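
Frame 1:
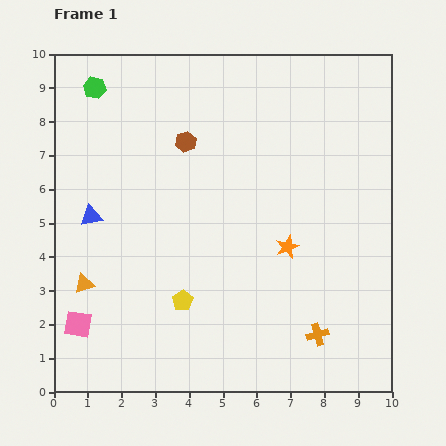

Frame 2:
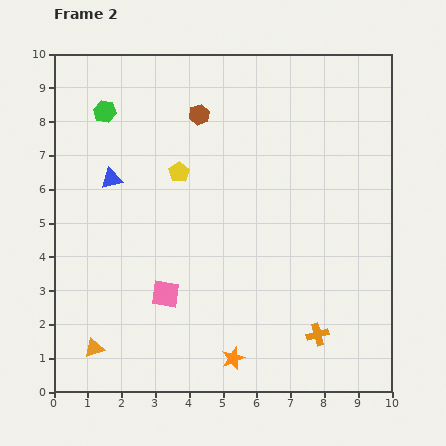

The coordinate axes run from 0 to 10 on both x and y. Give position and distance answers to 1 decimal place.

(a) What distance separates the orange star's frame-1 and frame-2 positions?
3.7

The orange star moved from (6.9, 4.3) to (5.3, 1.0), a distance of √(1.6² + 3.3²) ≈ 3.7.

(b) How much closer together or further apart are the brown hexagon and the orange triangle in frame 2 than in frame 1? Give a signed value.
+2.4

Distance in frame 1: 5.2. Distance in frame 2: 7.6.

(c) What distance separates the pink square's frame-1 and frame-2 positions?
2.8

The pink square moved from (0.7, 2.0) to (3.3, 2.9), a distance of √(2.6² + 0.9²) ≈ 2.8.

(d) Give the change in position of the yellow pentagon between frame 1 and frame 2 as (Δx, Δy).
(-0.1, 3.8)

The yellow pentagon was at (3.8, 2.7) in frame 1 and (3.7, 6.5) in frame 2.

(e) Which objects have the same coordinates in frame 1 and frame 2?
the orange cross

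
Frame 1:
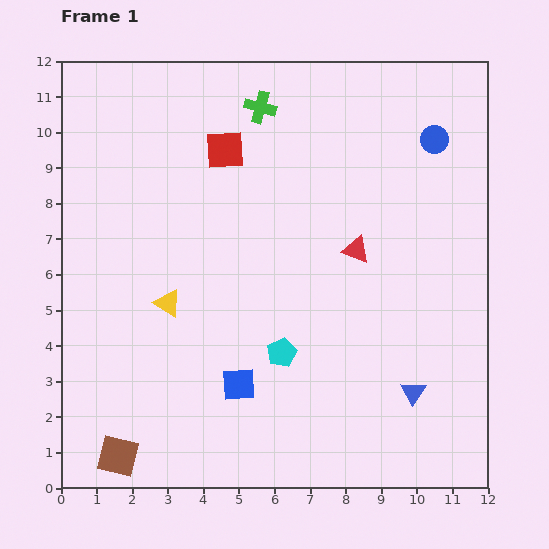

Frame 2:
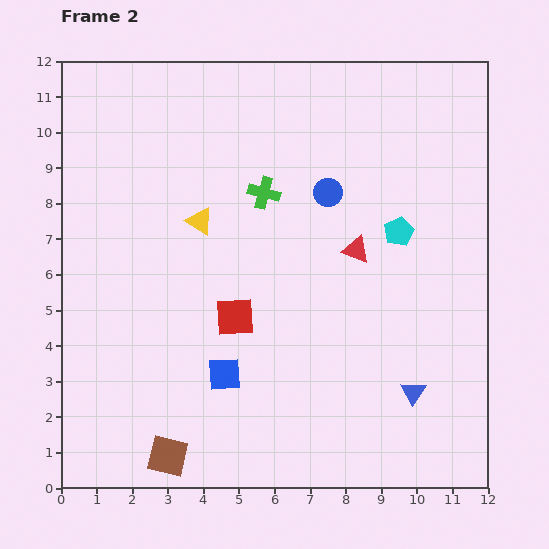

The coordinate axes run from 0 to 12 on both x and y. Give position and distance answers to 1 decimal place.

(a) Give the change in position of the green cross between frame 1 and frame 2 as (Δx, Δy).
(0.1, -2.4)

The green cross was at (5.6, 10.7) in frame 1 and (5.7, 8.3) in frame 2.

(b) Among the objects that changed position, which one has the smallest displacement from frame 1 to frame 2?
the blue square

(moved 0.5)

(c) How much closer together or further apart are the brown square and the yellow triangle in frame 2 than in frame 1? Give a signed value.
+2.2

Distance in frame 1: 4.5. Distance in frame 2: 6.7.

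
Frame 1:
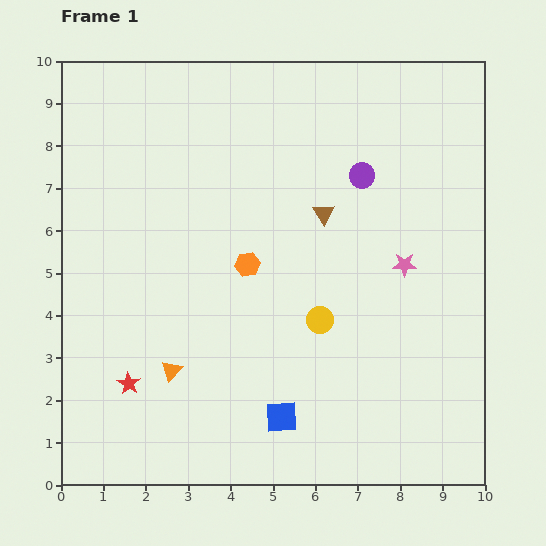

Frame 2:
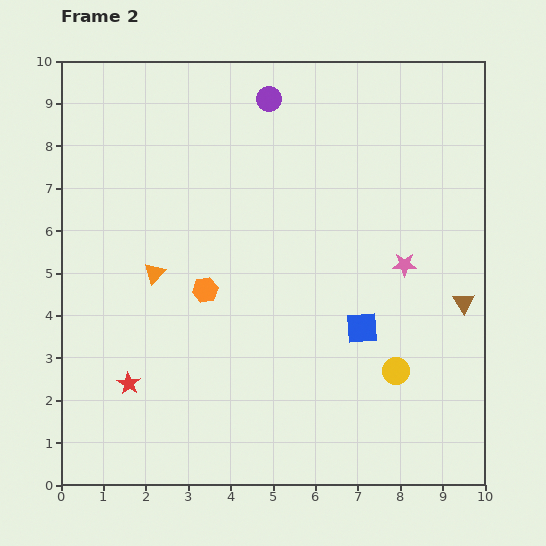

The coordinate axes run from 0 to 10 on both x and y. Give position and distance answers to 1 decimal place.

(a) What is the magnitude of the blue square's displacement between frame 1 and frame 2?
2.8

The blue square moved from (5.2, 1.6) to (7.1, 3.7), a distance of √(1.9² + 2.1²) ≈ 2.8.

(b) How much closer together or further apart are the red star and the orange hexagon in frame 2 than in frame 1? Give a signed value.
-1.2

Distance in frame 1: 4.0. Distance in frame 2: 2.8.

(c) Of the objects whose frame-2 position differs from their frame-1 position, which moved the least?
the orange hexagon

(moved 1.2)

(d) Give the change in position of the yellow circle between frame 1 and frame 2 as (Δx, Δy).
(1.8, -1.2)

The yellow circle was at (6.1, 3.9) in frame 1 and (7.9, 2.7) in frame 2.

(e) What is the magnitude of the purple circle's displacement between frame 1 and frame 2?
2.8

The purple circle moved from (7.1, 7.3) to (4.9, 9.1), a distance of √(2.2² + 1.8²) ≈ 2.8.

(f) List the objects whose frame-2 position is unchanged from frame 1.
the red star, the pink star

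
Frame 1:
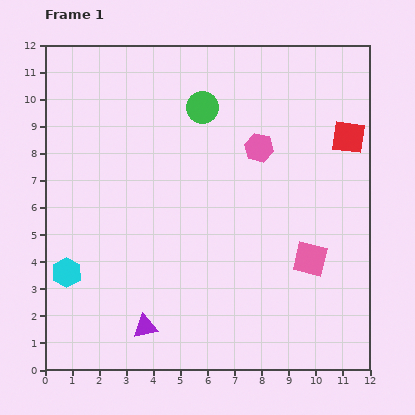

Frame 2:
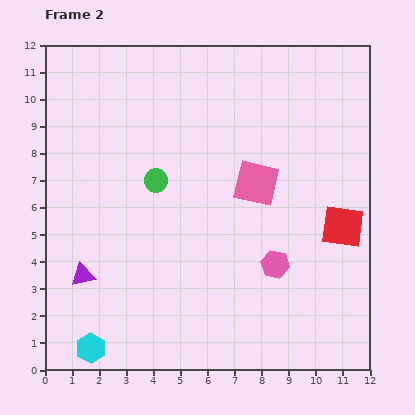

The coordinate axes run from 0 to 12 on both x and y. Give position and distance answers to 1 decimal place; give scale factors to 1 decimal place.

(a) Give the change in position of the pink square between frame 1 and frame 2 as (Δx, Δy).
(-2.0, 2.8)

The pink square was at (9.8, 4.1) in frame 1 and (7.8, 6.9) in frame 2.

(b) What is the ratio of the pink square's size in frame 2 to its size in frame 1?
1.3×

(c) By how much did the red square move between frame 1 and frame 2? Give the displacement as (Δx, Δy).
(-0.2, -3.3)

The red square was at (11.2, 8.6) in frame 1 and (11.0, 5.3) in frame 2.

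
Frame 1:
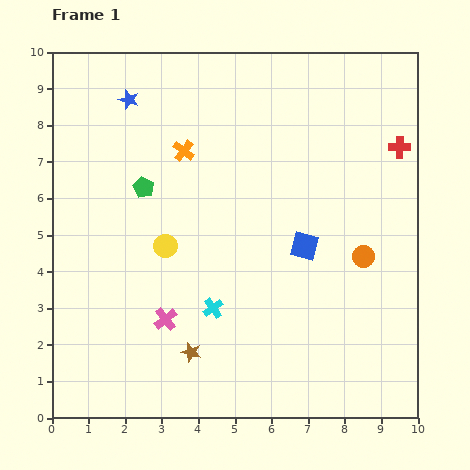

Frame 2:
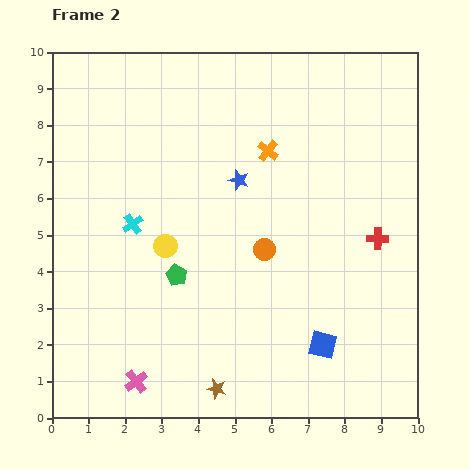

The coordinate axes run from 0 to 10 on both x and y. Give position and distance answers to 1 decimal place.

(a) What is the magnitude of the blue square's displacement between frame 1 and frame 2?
2.7

The blue square moved from (6.9, 4.7) to (7.4, 2.0), a distance of √(0.5² + 2.7²) ≈ 2.7.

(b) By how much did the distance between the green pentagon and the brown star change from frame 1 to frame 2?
-1.4

Distance in frame 1: 4.7. Distance in frame 2: 3.3.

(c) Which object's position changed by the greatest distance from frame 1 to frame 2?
the blue star

(moved 3.7; next 3.2)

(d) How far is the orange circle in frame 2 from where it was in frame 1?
2.7

The orange circle moved from (8.5, 4.4) to (5.8, 4.6), a distance of √(2.7² + 0.2²) ≈ 2.7.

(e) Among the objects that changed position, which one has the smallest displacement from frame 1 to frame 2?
the brown star

(moved 1.2)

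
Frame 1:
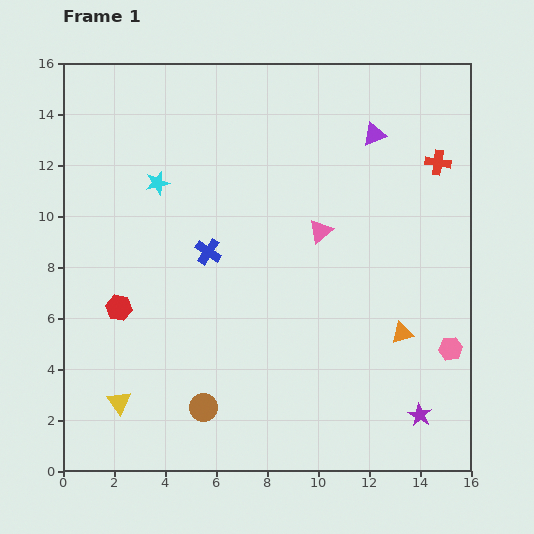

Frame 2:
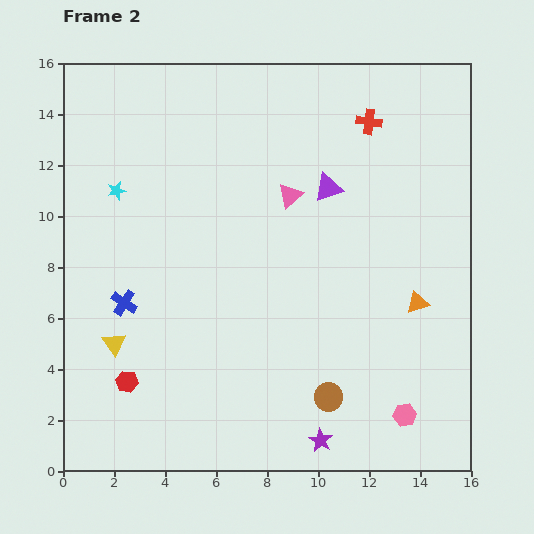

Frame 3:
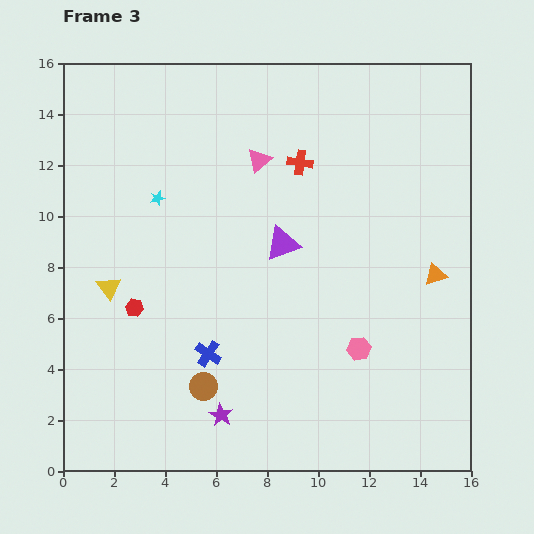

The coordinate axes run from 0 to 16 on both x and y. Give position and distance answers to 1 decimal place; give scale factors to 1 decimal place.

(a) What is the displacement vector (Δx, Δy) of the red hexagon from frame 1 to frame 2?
(0.3, -2.9)

The red hexagon was at (2.2, 6.4) in frame 1 and (2.5, 3.5) in frame 2.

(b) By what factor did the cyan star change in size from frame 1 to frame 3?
0.6×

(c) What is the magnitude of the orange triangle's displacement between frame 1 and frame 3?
2.6

The orange triangle moved from (13.3, 5.4) to (14.6, 7.7), a distance of √(1.3² + 2.3²) ≈ 2.6.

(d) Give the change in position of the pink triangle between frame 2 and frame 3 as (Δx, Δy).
(-1.2, 1.4)

The pink triangle was at (8.9, 10.8) in frame 2 and (7.7, 12.2) in frame 3.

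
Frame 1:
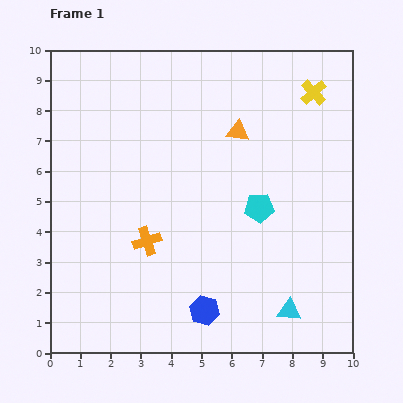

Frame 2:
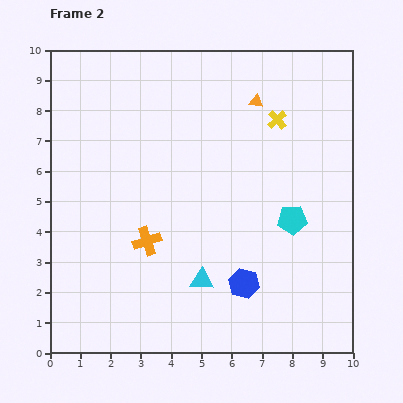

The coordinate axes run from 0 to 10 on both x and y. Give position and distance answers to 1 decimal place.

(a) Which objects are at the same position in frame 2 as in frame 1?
the orange cross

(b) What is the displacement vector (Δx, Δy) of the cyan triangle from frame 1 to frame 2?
(-2.9, 1.0)

The cyan triangle was at (7.9, 1.4) in frame 1 and (5.0, 2.4) in frame 2.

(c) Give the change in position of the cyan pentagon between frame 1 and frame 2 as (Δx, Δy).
(1.1, -0.4)

The cyan pentagon was at (6.9, 4.8) in frame 1 and (8.0, 4.4) in frame 2.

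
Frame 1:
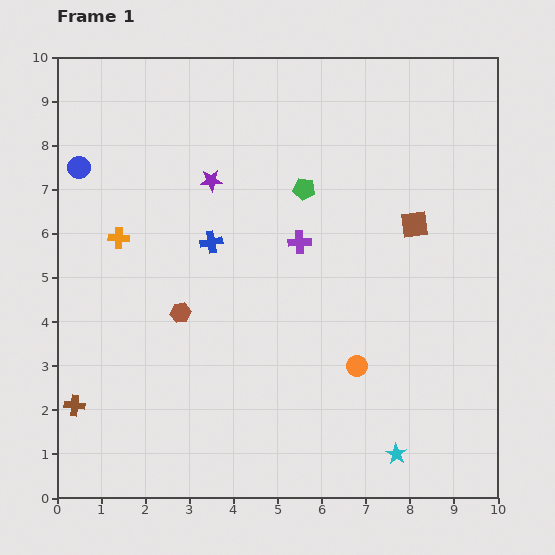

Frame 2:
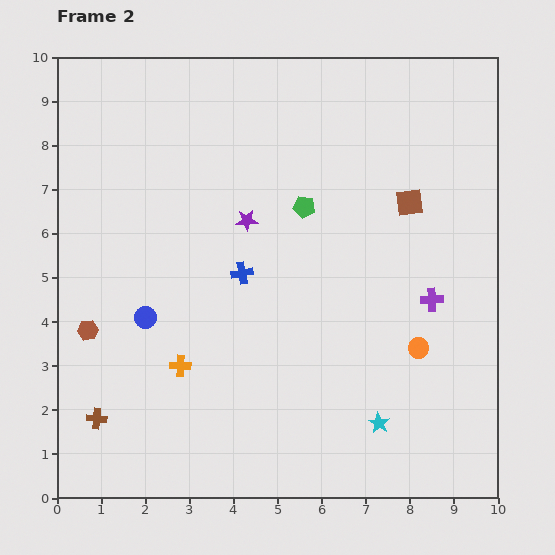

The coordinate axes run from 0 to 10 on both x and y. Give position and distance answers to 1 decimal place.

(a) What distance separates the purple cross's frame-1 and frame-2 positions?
3.3

The purple cross moved from (5.5, 5.8) to (8.5, 4.5), a distance of √(3.0² + 1.3²) ≈ 3.3.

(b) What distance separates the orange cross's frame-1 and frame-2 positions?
3.2

The orange cross moved from (1.4, 5.9) to (2.8, 3.0), a distance of √(1.4² + 2.9²) ≈ 3.2.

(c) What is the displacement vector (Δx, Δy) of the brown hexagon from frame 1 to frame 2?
(-2.1, -0.4)

The brown hexagon was at (2.8, 4.2) in frame 1 and (0.7, 3.8) in frame 2.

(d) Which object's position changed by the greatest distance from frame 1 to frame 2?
the blue circle

(moved 3.7; next 3.3)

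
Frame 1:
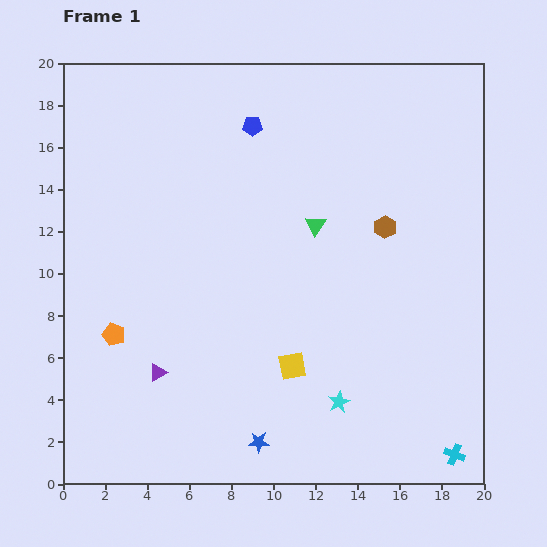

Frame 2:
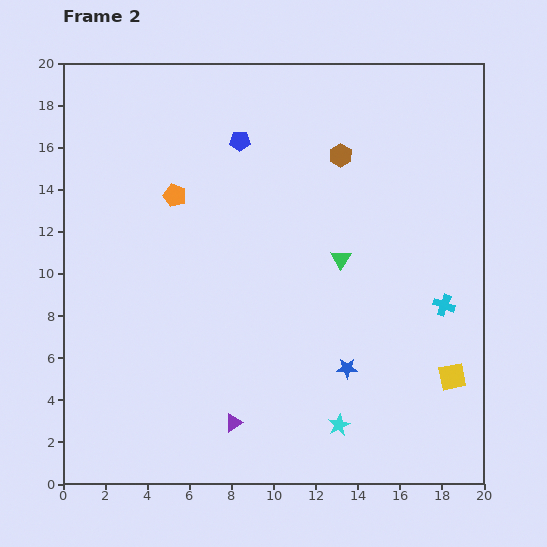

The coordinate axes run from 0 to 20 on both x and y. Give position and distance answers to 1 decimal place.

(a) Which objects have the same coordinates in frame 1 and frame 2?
none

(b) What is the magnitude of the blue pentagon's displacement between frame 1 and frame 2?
0.9

The blue pentagon moved from (9.0, 17.0) to (8.4, 16.3), a distance of √(0.6² + 0.7²) ≈ 0.9.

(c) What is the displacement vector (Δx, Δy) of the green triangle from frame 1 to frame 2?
(1.2, -1.6)

The green triangle was at (12.0, 12.3) in frame 1 and (13.2, 10.7) in frame 2.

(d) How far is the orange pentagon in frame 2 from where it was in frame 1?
7.2

The orange pentagon moved from (2.4, 7.1) to (5.3, 13.7), a distance of √(2.9² + 6.6²) ≈ 7.2.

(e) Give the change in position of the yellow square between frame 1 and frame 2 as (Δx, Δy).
(7.6, -0.5)

The yellow square was at (10.9, 5.6) in frame 1 and (18.5, 5.1) in frame 2.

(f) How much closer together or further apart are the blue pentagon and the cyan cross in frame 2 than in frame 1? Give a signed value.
-5.9

Distance in frame 1: 18.3. Distance in frame 2: 12.4.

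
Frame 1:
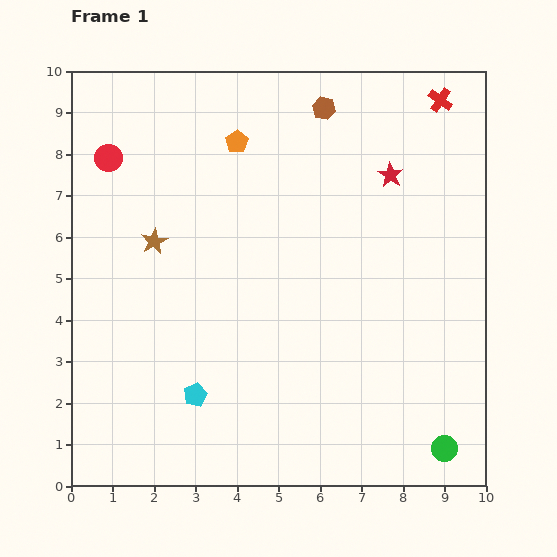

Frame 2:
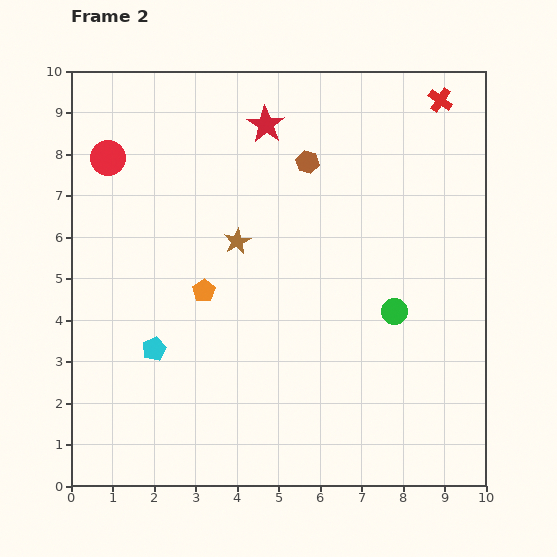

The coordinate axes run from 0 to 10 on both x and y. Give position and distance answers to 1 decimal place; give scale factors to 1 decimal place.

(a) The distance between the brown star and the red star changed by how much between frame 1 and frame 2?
-3.0

Distance in frame 1: 5.9. Distance in frame 2: 2.9.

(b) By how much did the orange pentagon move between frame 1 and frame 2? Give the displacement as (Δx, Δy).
(-0.8, -3.6)

The orange pentagon was at (4.0, 8.3) in frame 1 and (3.2, 4.7) in frame 2.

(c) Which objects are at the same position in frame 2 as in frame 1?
the red cross, the red circle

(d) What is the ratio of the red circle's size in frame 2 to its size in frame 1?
1.3×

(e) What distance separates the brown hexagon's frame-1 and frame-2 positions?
1.4

The brown hexagon moved from (6.1, 9.1) to (5.7, 7.8), a distance of √(0.4² + 1.3²) ≈ 1.4.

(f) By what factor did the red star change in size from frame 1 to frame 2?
1.5×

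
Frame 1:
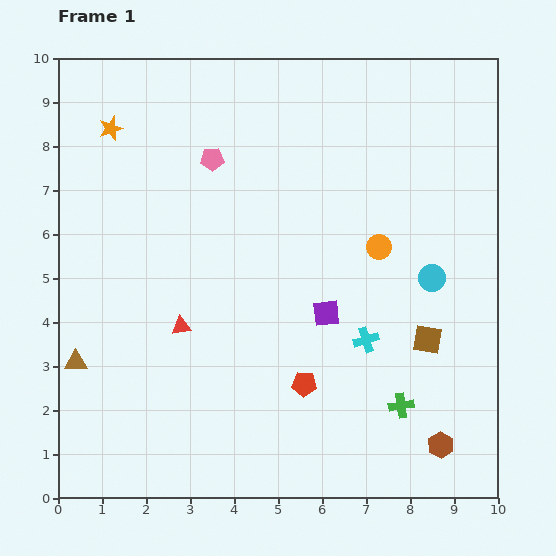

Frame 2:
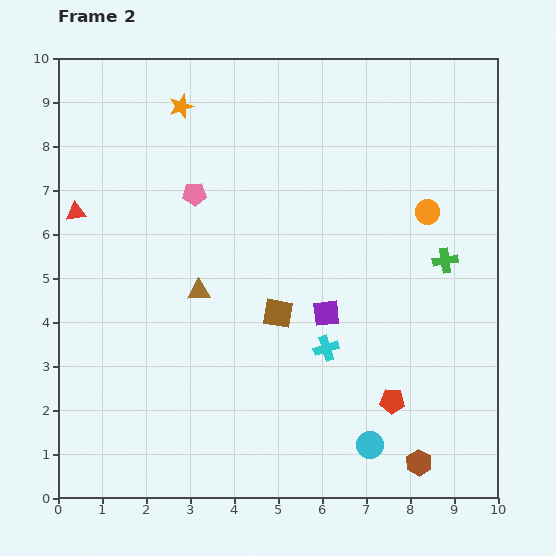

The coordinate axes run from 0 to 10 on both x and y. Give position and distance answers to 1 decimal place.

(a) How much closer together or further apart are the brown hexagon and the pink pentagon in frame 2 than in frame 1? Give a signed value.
-0.3

Distance in frame 1: 8.3. Distance in frame 2: 8.0.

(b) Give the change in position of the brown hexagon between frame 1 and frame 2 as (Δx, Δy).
(-0.5, -0.4)

The brown hexagon was at (8.7, 1.2) in frame 1 and (8.2, 0.8) in frame 2.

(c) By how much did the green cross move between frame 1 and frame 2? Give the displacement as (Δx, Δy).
(1.0, 3.3)

The green cross was at (7.8, 2.1) in frame 1 and (8.8, 5.4) in frame 2.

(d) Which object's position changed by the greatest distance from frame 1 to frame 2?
the cyan circle

(moved 4.0; next 3.5)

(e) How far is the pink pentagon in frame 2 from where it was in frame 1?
0.9

The pink pentagon moved from (3.5, 7.7) to (3.1, 6.9), a distance of √(0.4² + 0.8²) ≈ 0.9.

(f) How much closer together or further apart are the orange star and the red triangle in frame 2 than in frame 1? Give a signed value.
-1.4

Distance in frame 1: 4.8. Distance in frame 2: 3.4.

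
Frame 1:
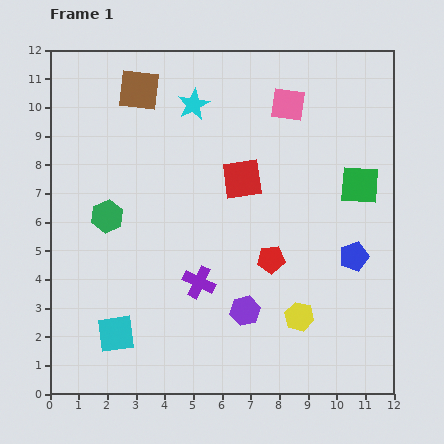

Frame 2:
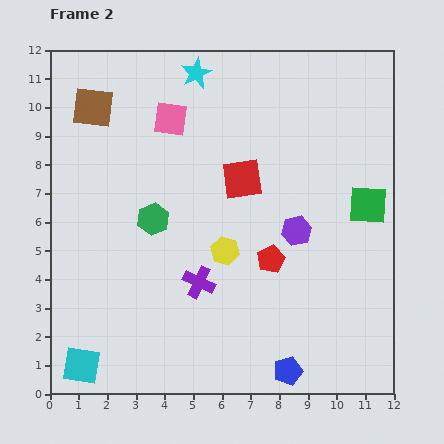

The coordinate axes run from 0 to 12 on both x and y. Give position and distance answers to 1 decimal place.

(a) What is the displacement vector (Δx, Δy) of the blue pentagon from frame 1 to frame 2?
(-2.3, -4.0)

The blue pentagon was at (10.6, 4.8) in frame 1 and (8.3, 0.8) in frame 2.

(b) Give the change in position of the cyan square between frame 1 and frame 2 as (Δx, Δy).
(-1.2, -1.1)

The cyan square was at (2.3, 2.1) in frame 1 and (1.1, 1.0) in frame 2.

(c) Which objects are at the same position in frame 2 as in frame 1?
the red square, the purple cross, the red pentagon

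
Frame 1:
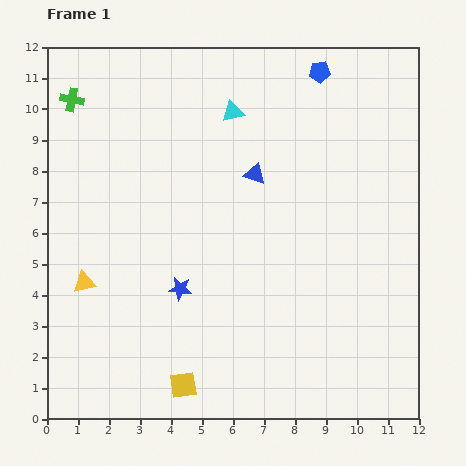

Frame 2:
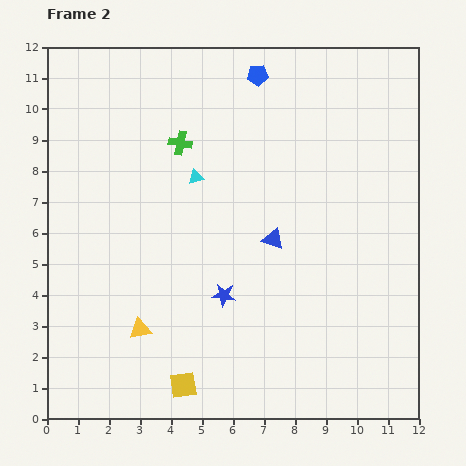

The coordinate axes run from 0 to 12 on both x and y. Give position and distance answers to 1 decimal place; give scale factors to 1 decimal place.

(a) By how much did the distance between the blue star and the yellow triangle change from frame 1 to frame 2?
-0.2

Distance in frame 1: 3.1. Distance in frame 2: 2.9.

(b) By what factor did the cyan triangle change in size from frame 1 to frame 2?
0.7×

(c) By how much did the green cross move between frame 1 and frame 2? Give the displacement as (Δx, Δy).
(3.5, -1.4)

The green cross was at (0.8, 10.3) in frame 1 and (4.3, 8.9) in frame 2.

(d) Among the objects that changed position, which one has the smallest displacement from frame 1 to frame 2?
the blue star

(moved 1.4)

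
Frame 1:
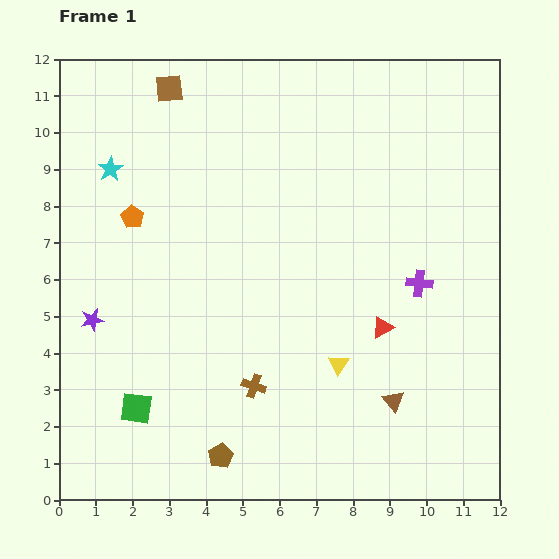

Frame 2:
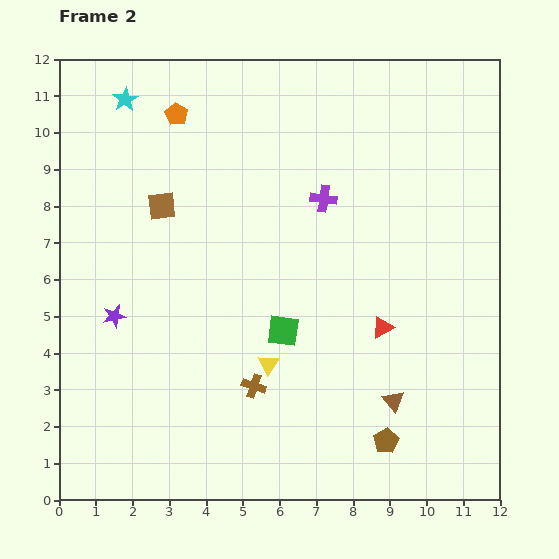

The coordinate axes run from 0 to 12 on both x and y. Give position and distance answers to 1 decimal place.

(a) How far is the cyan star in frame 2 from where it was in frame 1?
1.9

The cyan star moved from (1.4, 9.0) to (1.8, 10.9), a distance of √(0.4² + 1.9²) ≈ 1.9.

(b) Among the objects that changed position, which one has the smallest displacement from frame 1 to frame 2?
the purple star

(moved 0.6)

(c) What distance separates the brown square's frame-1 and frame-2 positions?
3.2

The brown square moved from (3.0, 11.2) to (2.8, 8.0), a distance of √(0.2² + 3.2²) ≈ 3.2.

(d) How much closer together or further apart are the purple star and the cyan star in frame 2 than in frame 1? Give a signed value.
+1.8

Distance in frame 1: 4.1. Distance in frame 2: 5.9.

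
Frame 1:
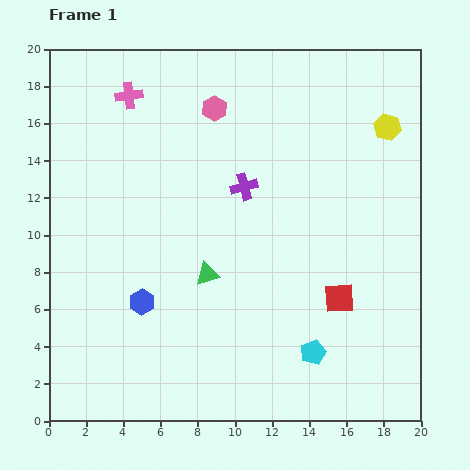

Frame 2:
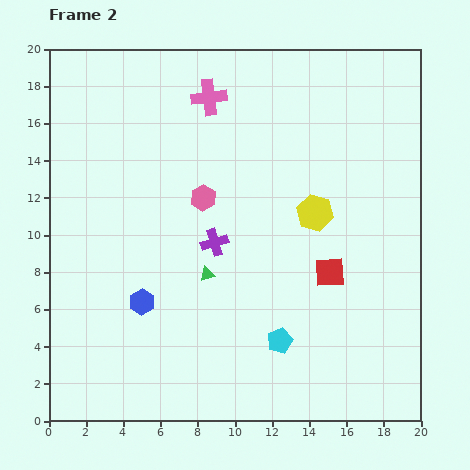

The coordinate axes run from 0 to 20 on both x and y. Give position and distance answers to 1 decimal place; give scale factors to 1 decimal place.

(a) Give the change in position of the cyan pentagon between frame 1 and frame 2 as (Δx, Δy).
(-1.8, 0.6)

The cyan pentagon was at (14.2, 3.7) in frame 1 and (12.4, 4.3) in frame 2.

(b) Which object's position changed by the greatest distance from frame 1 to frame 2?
the yellow hexagon

(moved 6.0; next 4.8)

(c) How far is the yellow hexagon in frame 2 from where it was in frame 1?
6.0

The yellow hexagon moved from (18.2, 15.8) to (14.3, 11.2), a distance of √(3.9² + 4.6²) ≈ 6.0.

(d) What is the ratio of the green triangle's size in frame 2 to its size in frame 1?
0.6×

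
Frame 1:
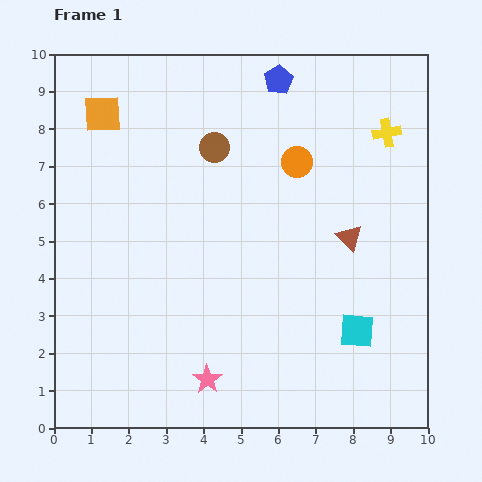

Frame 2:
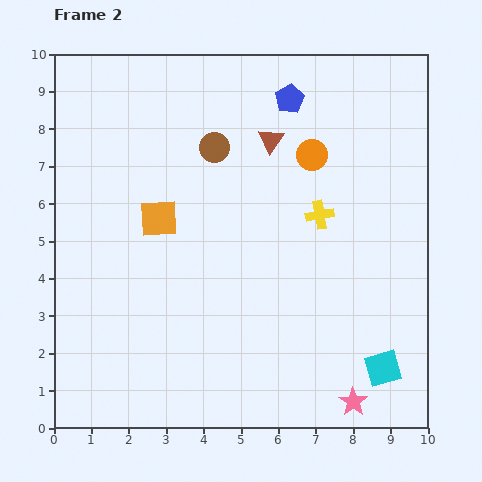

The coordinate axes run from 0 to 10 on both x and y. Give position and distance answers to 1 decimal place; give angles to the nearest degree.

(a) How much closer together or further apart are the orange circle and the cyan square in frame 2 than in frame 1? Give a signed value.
+1.2

Distance in frame 1: 4.8. Distance in frame 2: 6.0.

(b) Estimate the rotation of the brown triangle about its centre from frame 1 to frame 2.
18° clockwise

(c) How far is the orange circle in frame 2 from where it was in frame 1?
0.4

The orange circle moved from (6.5, 7.1) to (6.9, 7.3), a distance of √(0.4² + 0.2²) ≈ 0.4.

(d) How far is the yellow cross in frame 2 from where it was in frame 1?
2.8

The yellow cross moved from (8.9, 7.9) to (7.1, 5.7), a distance of √(1.8² + 2.2²) ≈ 2.8.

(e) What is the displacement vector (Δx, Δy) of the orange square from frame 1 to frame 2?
(1.5, -2.8)

The orange square was at (1.3, 8.4) in frame 1 and (2.8, 5.6) in frame 2.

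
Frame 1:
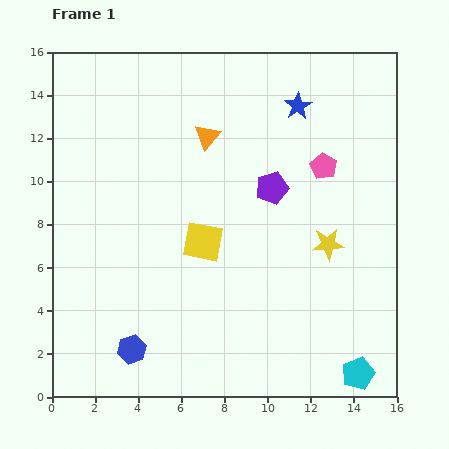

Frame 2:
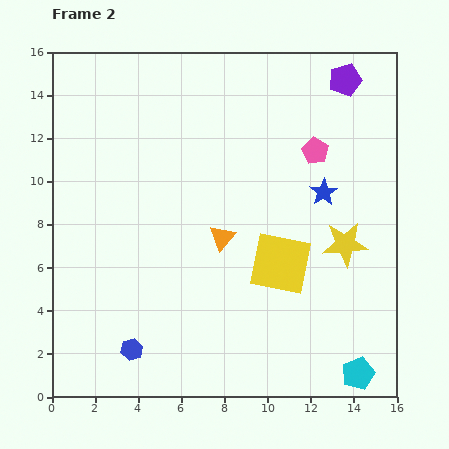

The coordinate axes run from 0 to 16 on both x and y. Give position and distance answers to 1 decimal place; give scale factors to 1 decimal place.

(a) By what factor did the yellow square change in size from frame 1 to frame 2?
1.5×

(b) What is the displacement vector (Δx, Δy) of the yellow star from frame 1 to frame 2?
(0.8, 0.0)

The yellow star was at (12.8, 7.1) in frame 1 and (13.6, 7.1) in frame 2.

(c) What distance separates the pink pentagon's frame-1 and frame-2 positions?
0.8

The pink pentagon moved from (12.6, 10.7) to (12.2, 11.4), a distance of √(0.4² + 0.7²) ≈ 0.8.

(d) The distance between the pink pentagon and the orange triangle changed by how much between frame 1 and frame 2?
+0.3

Distance in frame 1: 5.6. Distance in frame 2: 5.9.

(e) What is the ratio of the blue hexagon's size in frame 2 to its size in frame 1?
0.8×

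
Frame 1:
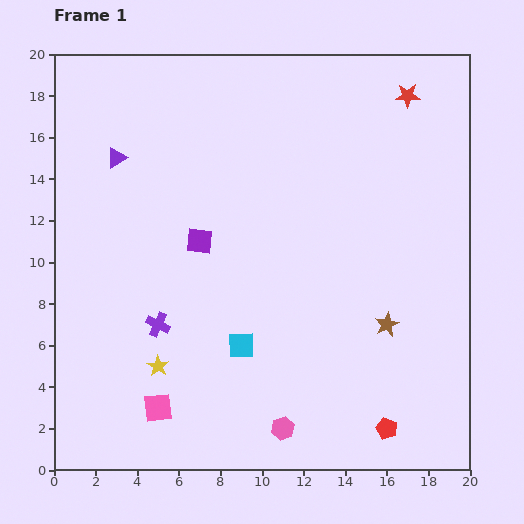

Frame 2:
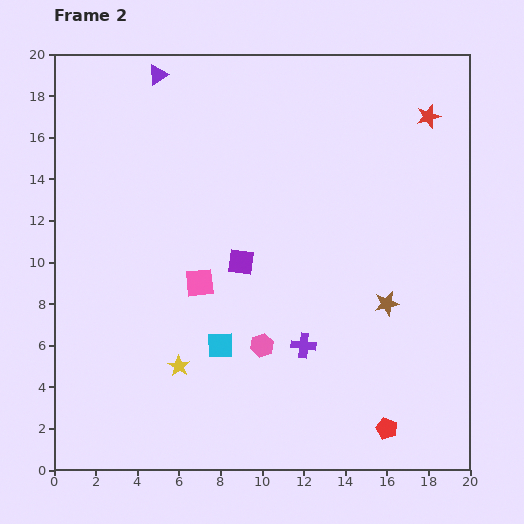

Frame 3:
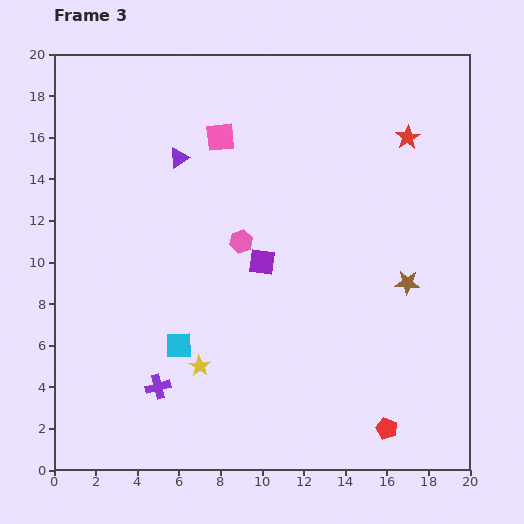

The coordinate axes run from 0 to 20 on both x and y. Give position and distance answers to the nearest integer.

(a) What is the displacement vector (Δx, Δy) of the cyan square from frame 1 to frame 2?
(-1, 0)

The cyan square was at (9, 6) in frame 1 and (8, 6) in frame 2.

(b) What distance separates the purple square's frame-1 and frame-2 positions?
2

The purple square moved from (7, 11) to (9, 10), a distance of √(2² + 1²) ≈ 2.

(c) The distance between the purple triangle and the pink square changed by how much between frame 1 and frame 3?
-10

Distance in frame 1: 12. Distance in frame 3: 2.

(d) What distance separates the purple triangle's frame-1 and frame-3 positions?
3

The purple triangle moved from (3, 15) to (6, 15), a distance of √(3² + 0²) ≈ 3.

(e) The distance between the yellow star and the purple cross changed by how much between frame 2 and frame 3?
-4

Distance in frame 2: 6. Distance in frame 3: 2.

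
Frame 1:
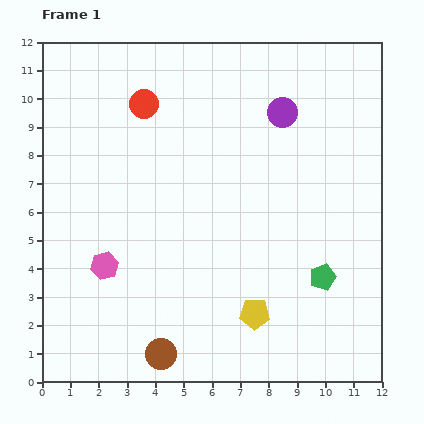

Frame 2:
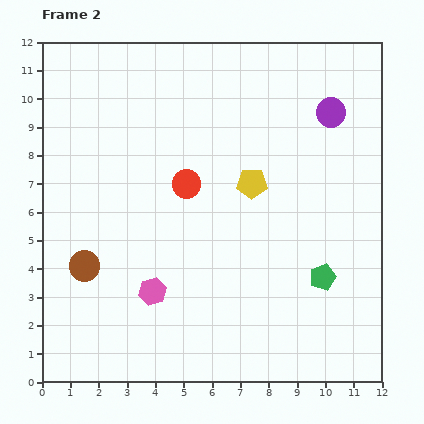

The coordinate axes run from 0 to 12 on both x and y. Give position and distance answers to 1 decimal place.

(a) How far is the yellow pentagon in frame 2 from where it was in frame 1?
4.6

The yellow pentagon moved from (7.5, 2.4) to (7.4, 7.0), a distance of √(0.1² + 4.6²) ≈ 4.6.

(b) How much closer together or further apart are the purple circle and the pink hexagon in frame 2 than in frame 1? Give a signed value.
+0.6

Distance in frame 1: 8.3. Distance in frame 2: 8.9.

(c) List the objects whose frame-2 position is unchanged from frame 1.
the green pentagon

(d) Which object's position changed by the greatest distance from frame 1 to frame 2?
the yellow pentagon

(moved 4.6; next 4.1)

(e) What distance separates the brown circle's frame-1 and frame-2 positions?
4.1

The brown circle moved from (4.2, 1.0) to (1.5, 4.1), a distance of √(2.7² + 3.1²) ≈ 4.1.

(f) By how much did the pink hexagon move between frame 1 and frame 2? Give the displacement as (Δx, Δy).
(1.7, -0.9)

The pink hexagon was at (2.2, 4.1) in frame 1 and (3.9, 3.2) in frame 2.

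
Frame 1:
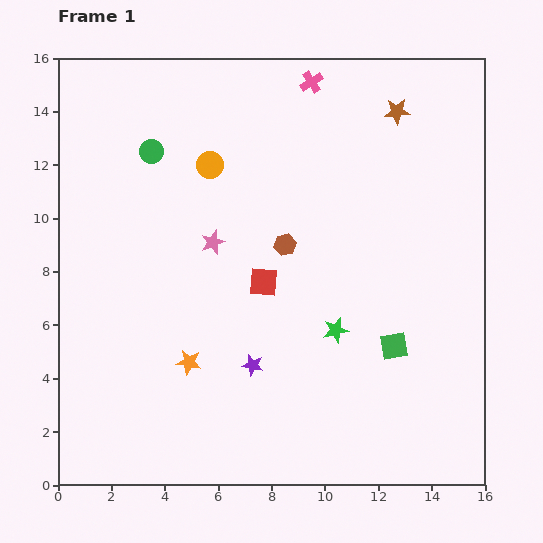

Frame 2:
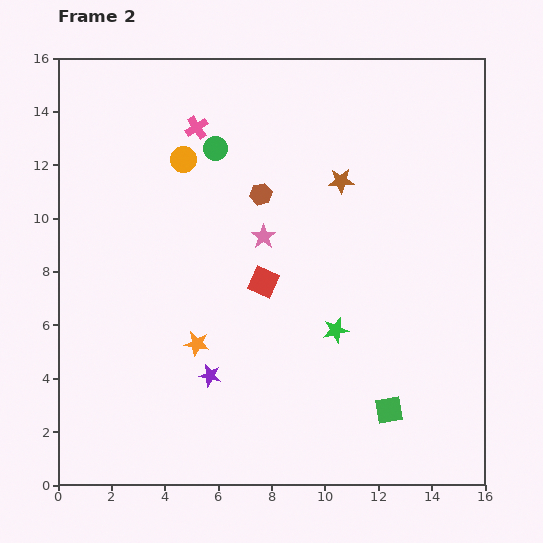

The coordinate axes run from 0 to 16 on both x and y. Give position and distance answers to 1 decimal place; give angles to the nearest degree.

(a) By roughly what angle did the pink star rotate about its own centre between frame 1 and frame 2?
16° counter-clockwise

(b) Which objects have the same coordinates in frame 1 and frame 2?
the green star, the red square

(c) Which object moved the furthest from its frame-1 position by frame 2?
the pink cross

(moved 4.6; next 3.3)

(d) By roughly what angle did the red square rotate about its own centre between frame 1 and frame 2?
19° clockwise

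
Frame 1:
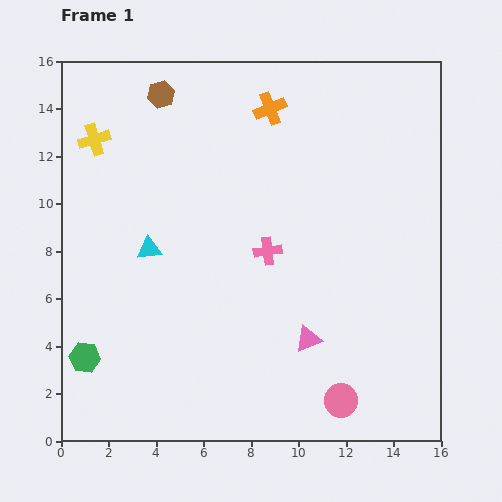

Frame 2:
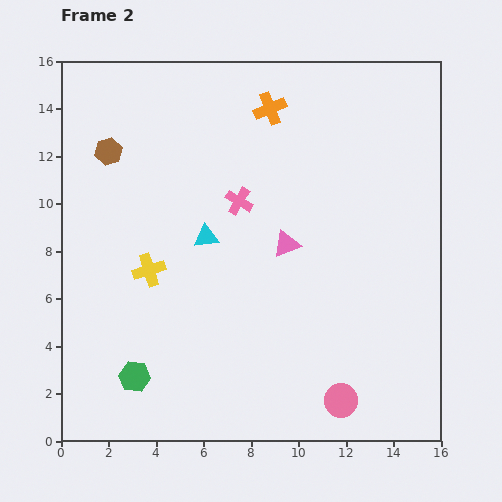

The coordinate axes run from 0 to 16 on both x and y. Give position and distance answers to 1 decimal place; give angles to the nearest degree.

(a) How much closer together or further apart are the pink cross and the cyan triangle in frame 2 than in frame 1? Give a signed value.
-2.9

Distance in frame 1: 5.0. Distance in frame 2: 2.1.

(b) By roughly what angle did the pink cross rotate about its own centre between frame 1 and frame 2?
38° clockwise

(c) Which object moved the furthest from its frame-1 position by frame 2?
the yellow cross

(moved 6.0; next 4.1)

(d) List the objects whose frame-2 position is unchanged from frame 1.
the orange cross, the pink circle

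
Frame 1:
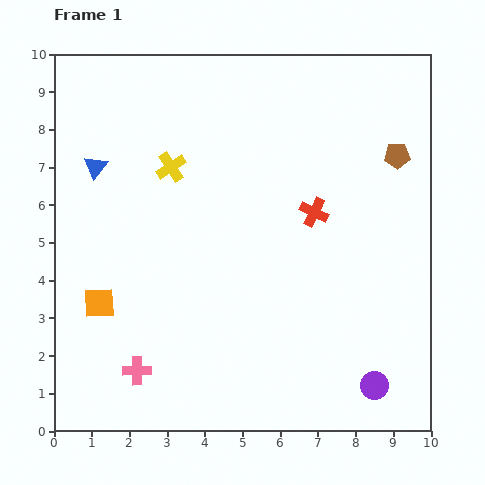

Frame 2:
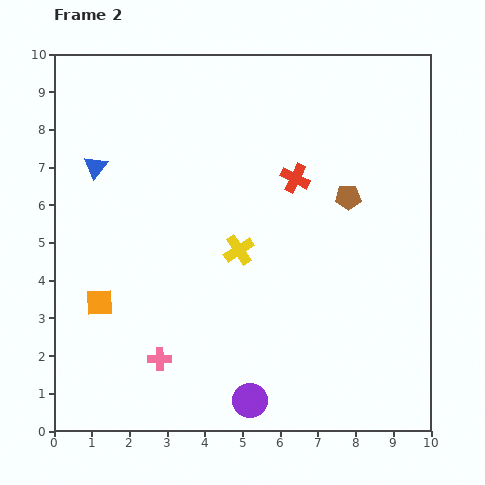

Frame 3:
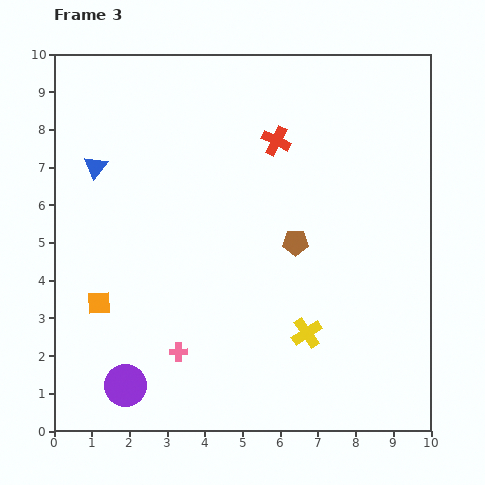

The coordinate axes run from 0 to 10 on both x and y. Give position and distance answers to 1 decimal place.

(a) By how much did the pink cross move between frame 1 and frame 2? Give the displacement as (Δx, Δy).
(0.6, 0.3)

The pink cross was at (2.2, 1.6) in frame 1 and (2.8, 1.9) in frame 2.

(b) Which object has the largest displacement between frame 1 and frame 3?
the purple circle

(moved 6.6; next 5.7)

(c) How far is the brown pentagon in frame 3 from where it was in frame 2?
1.8

The brown pentagon moved from (7.8, 6.2) to (6.4, 5.0), a distance of √(1.4² + 1.2²) ≈ 1.8.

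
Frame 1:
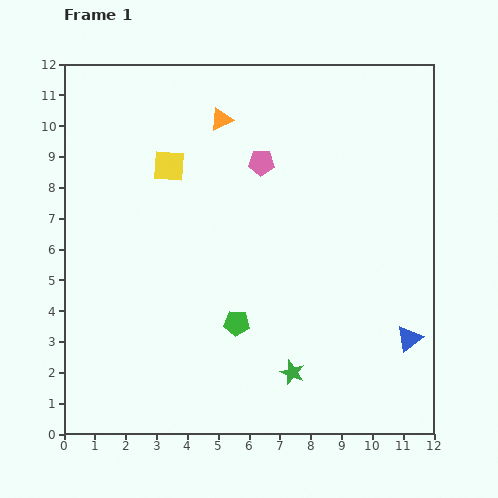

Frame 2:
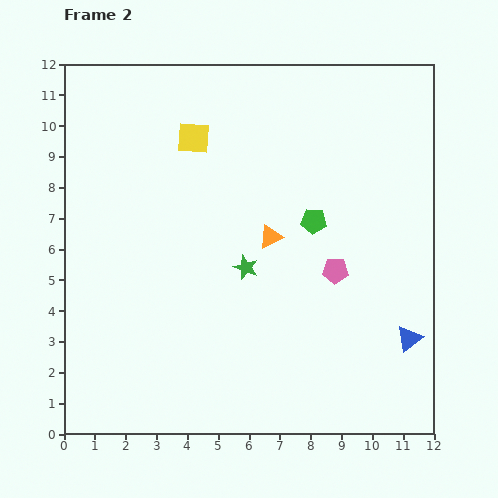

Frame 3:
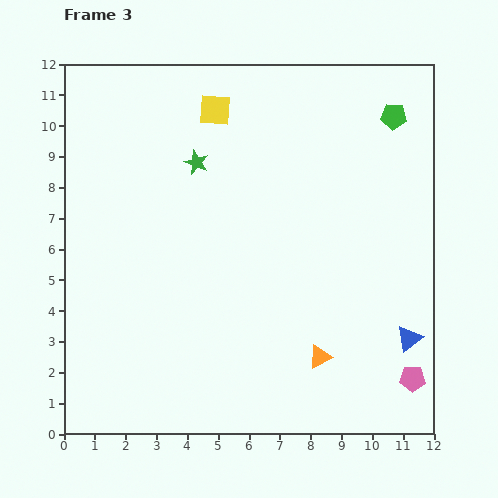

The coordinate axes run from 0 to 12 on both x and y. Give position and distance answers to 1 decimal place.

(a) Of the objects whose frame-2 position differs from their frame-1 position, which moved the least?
the yellow square

(moved 1.2)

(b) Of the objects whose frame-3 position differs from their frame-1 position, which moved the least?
the yellow square

(moved 2.3)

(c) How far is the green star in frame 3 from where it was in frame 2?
3.8

The green star moved from (5.9, 5.4) to (4.3, 8.8), a distance of √(1.6² + 3.4²) ≈ 3.8.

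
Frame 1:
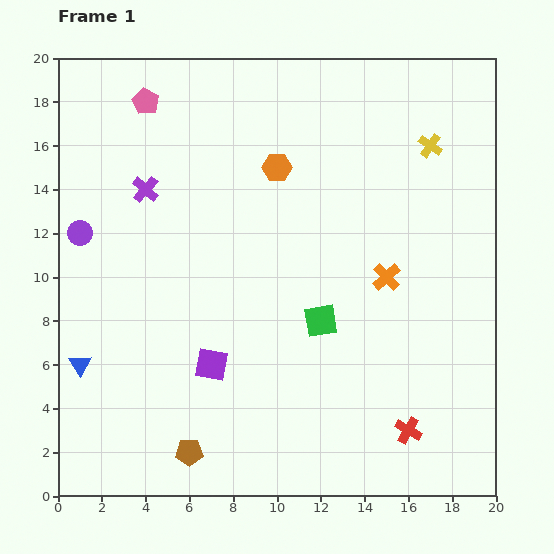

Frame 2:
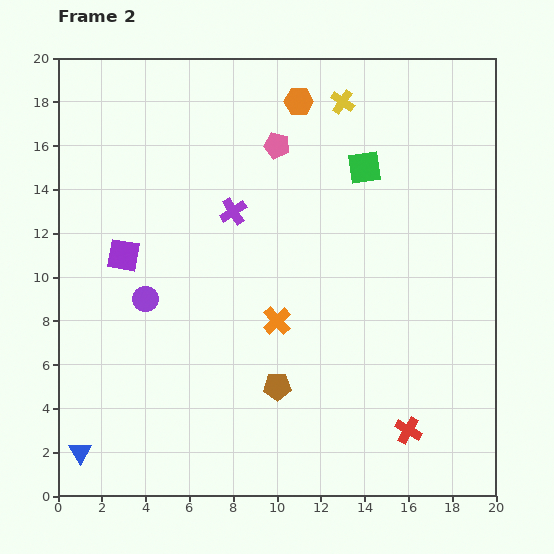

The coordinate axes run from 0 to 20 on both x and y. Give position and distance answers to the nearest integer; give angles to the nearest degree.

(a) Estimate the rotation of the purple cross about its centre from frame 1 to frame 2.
16° clockwise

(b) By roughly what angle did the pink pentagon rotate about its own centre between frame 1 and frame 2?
16° counter-clockwise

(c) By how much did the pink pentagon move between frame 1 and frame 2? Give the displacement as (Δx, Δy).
(6, -2)

The pink pentagon was at (4, 18) in frame 1 and (10, 16) in frame 2.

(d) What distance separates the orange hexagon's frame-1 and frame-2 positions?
3

The orange hexagon moved from (10, 15) to (11, 18), a distance of √(1² + 3²) ≈ 3.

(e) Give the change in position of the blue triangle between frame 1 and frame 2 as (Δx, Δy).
(0, -4)

The blue triangle was at (1, 6) in frame 1 and (1, 2) in frame 2.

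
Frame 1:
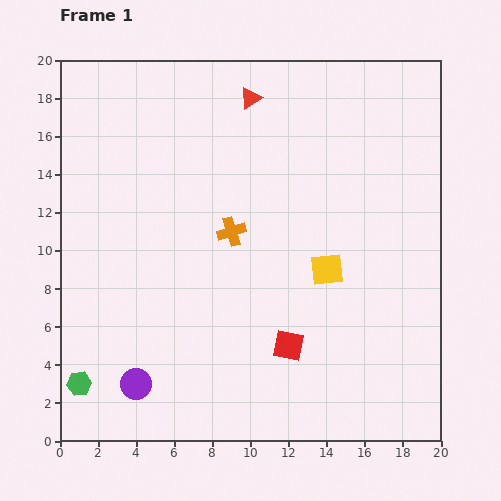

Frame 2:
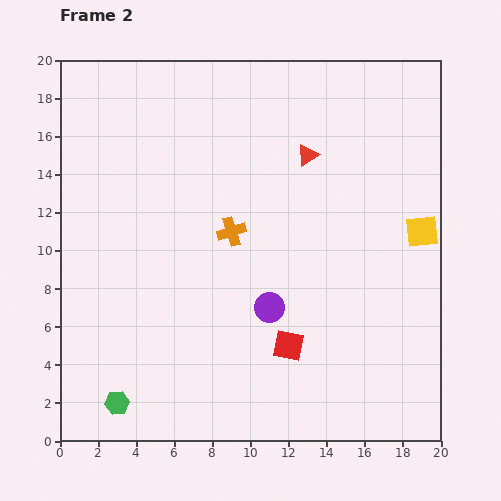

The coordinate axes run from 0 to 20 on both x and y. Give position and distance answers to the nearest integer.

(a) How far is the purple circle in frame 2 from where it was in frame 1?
8

The purple circle moved from (4, 3) to (11, 7), a distance of √(7² + 4²) ≈ 8.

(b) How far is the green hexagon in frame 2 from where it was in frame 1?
2

The green hexagon moved from (1, 3) to (3, 2), a distance of √(2² + 1²) ≈ 2.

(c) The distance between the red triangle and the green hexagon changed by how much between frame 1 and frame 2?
-1

Distance in frame 1: 17. Distance in frame 2: 16.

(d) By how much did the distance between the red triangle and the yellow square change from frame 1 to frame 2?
-3

Distance in frame 1: 10. Distance in frame 2: 7.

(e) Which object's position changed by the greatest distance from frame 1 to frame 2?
the purple circle

(moved 8; next 5)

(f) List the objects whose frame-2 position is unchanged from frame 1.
the orange cross, the red square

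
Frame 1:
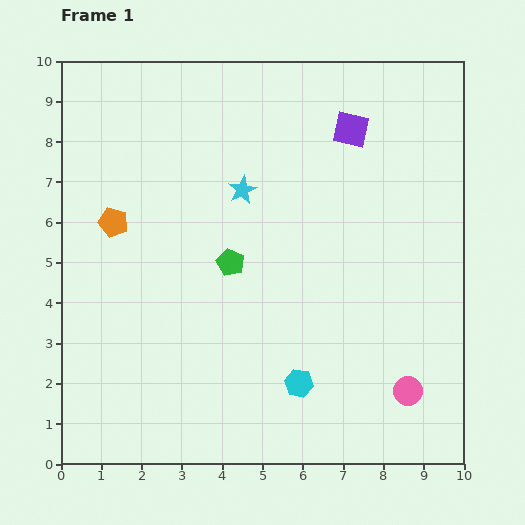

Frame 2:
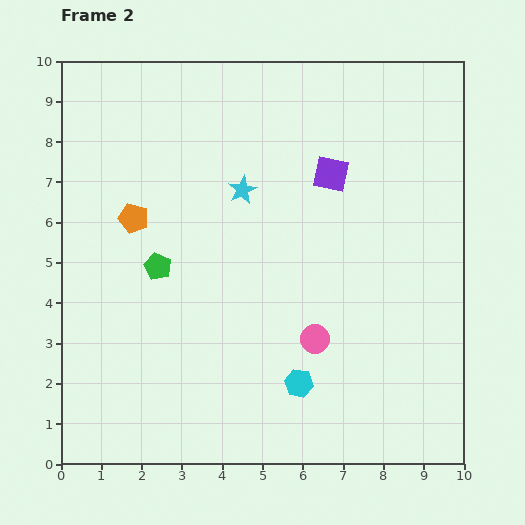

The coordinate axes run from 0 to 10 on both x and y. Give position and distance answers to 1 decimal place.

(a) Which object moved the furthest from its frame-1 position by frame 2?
the pink circle

(moved 2.6; next 1.8)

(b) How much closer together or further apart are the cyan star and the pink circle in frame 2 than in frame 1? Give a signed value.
-2.4

Distance in frame 1: 6.5. Distance in frame 2: 4.1.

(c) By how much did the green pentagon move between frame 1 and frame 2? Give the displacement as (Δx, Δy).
(-1.8, -0.1)

The green pentagon was at (4.2, 5.0) in frame 1 and (2.4, 4.9) in frame 2.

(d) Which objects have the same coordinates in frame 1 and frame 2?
the cyan hexagon, the cyan star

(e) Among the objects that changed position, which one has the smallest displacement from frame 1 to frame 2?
the orange pentagon

(moved 0.5)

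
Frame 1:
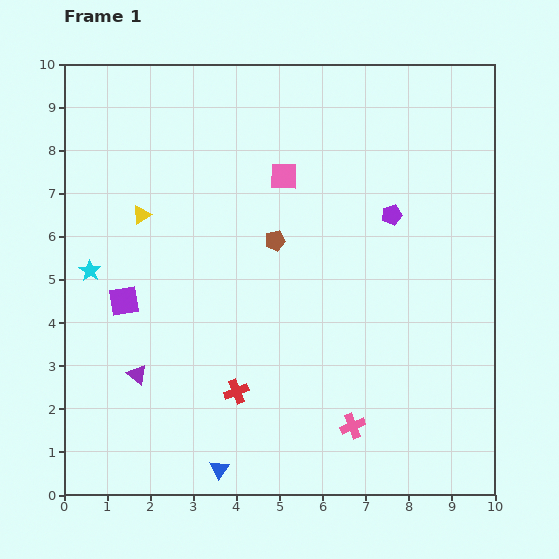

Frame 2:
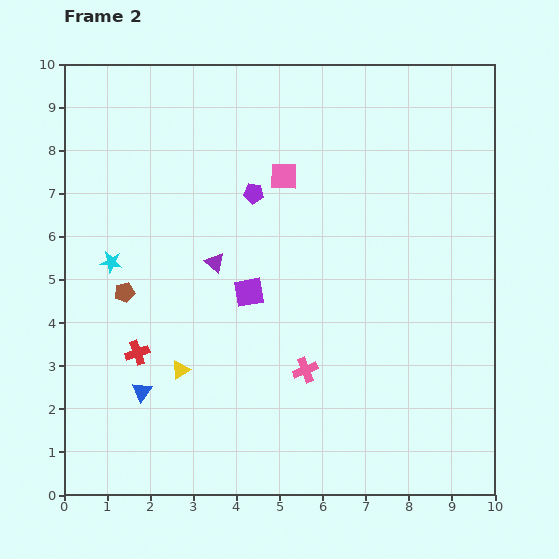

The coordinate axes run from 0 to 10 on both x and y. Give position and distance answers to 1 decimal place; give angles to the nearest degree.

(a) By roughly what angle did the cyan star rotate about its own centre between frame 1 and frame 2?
25° counter-clockwise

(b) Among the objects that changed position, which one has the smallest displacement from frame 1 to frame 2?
the cyan star

(moved 0.5)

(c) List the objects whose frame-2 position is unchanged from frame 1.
the pink square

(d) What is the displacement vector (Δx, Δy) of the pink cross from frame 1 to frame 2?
(-1.1, 1.3)

The pink cross was at (6.7, 1.6) in frame 1 and (5.6, 2.9) in frame 2.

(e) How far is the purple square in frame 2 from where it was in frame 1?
2.9

The purple square moved from (1.4, 4.5) to (4.3, 4.7), a distance of √(2.9² + 0.2²) ≈ 2.9.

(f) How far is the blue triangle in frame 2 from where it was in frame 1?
2.5

The blue triangle moved from (3.6, 0.6) to (1.8, 2.4), a distance of √(1.8² + 1.8²) ≈ 2.5.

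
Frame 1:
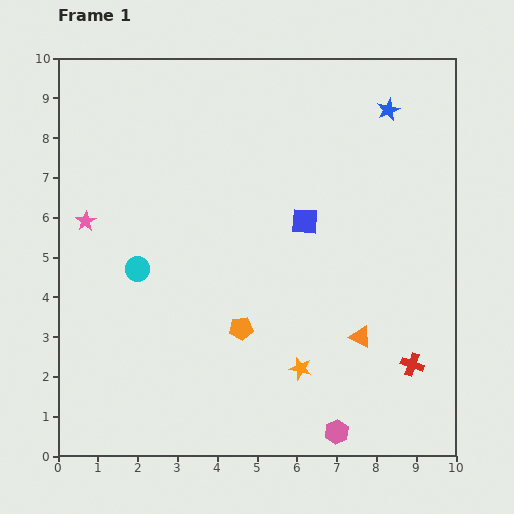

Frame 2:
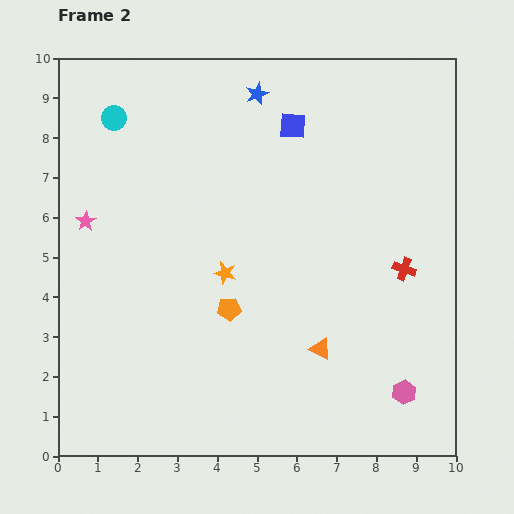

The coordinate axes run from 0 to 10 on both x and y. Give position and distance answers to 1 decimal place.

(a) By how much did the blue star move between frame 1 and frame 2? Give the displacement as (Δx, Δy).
(-3.3, 0.4)

The blue star was at (8.3, 8.7) in frame 1 and (5.0, 9.1) in frame 2.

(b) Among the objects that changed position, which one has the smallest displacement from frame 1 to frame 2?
the orange pentagon

(moved 0.6)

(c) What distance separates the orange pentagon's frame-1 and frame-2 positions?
0.6

The orange pentagon moved from (4.6, 3.2) to (4.3, 3.7), a distance of √(0.3² + 0.5²) ≈ 0.6.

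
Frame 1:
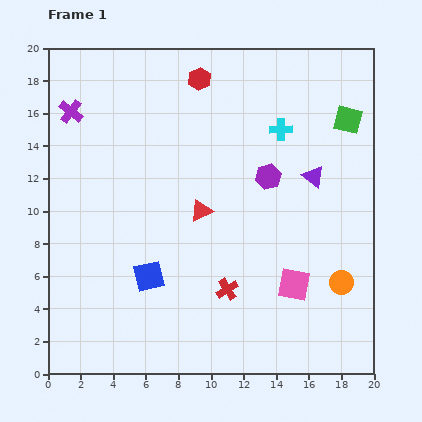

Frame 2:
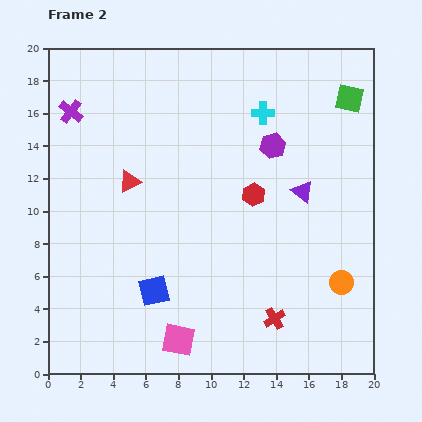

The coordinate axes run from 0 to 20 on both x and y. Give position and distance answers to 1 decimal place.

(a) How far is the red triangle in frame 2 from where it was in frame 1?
4.8

The red triangle moved from (9.4, 10.0) to (5.0, 11.8), a distance of √(4.4² + 1.8²) ≈ 4.8.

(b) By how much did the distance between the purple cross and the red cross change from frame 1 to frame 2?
+3.3

Distance in frame 1: 14.5. Distance in frame 2: 17.8.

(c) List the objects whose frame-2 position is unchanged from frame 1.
the orange circle, the purple cross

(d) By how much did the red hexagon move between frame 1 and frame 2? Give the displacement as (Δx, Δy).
(3.3, -7.1)

The red hexagon was at (9.3, 18.1) in frame 1 and (12.6, 11.0) in frame 2.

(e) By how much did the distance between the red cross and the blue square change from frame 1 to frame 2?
+2.7

Distance in frame 1: 4.9. Distance in frame 2: 7.6.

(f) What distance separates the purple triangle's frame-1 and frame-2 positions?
1.1

The purple triangle moved from (16.3, 12.1) to (15.6, 11.2), a distance of √(0.7² + 0.9²) ≈ 1.1.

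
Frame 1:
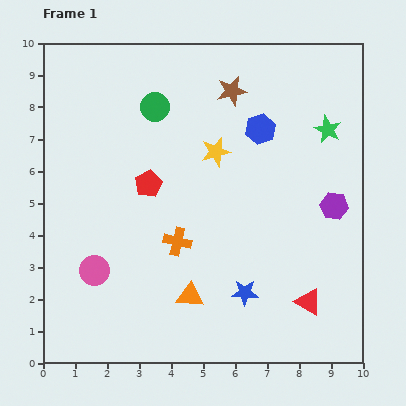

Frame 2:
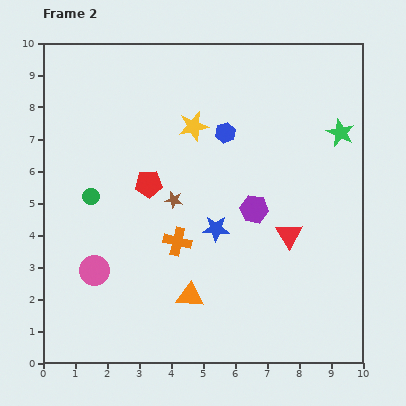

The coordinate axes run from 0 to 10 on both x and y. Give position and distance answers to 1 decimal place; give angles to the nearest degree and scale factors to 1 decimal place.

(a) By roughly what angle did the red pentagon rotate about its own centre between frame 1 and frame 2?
24° clockwise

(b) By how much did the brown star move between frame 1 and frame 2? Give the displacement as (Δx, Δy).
(-1.8, -3.4)

The brown star was at (5.9, 8.5) in frame 1 and (4.1, 5.1) in frame 2.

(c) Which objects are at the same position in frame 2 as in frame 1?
the orange triangle, the orange cross, the red pentagon, the pink circle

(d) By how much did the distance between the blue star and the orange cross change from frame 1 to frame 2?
-1.3

Distance in frame 1: 2.6. Distance in frame 2: 1.3.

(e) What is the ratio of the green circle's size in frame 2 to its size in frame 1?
0.6×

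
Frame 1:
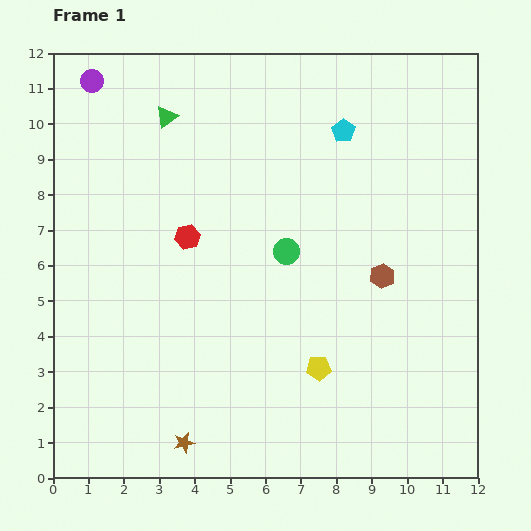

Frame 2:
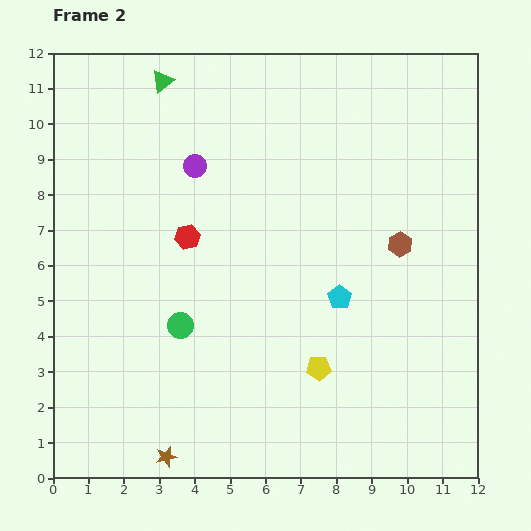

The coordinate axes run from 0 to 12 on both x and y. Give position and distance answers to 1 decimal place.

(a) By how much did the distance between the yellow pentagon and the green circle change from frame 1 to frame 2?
+0.7

Distance in frame 1: 3.4. Distance in frame 2: 4.1.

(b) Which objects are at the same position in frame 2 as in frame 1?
the yellow pentagon, the red hexagon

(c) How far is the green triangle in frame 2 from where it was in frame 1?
1.0

The green triangle moved from (3.2, 10.2) to (3.1, 11.2), a distance of √(0.1² + 1.0²) ≈ 1.0.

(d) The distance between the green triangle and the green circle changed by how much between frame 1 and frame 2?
+1.8

Distance in frame 1: 5.1. Distance in frame 2: 6.9.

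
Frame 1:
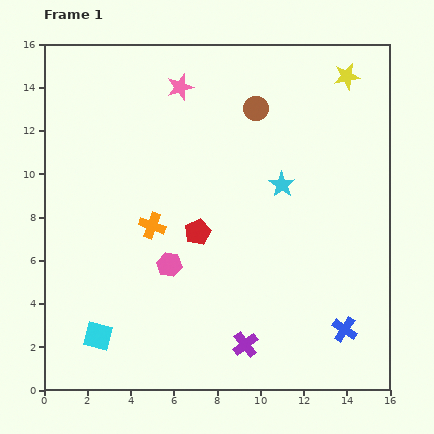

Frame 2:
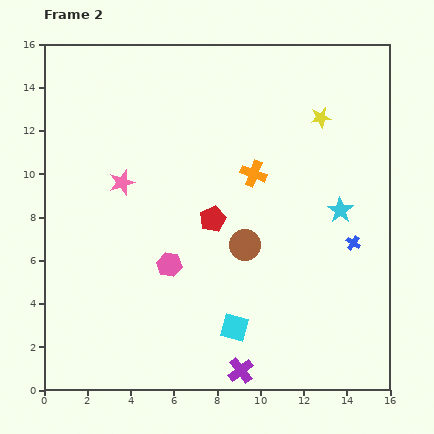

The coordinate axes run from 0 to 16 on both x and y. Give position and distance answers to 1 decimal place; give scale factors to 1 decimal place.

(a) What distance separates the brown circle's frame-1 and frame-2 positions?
6.3

The brown circle moved from (9.8, 13.0) to (9.3, 6.7), a distance of √(0.5² + 6.3²) ≈ 6.3.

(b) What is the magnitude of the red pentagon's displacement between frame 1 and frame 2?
0.9

The red pentagon moved from (7.1, 7.3) to (7.8, 7.9), a distance of √(0.7² + 0.6²) ≈ 0.9.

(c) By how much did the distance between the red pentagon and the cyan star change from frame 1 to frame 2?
+1.4

Distance in frame 1: 4.5. Distance in frame 2: 5.9.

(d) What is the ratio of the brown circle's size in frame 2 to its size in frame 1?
1.3×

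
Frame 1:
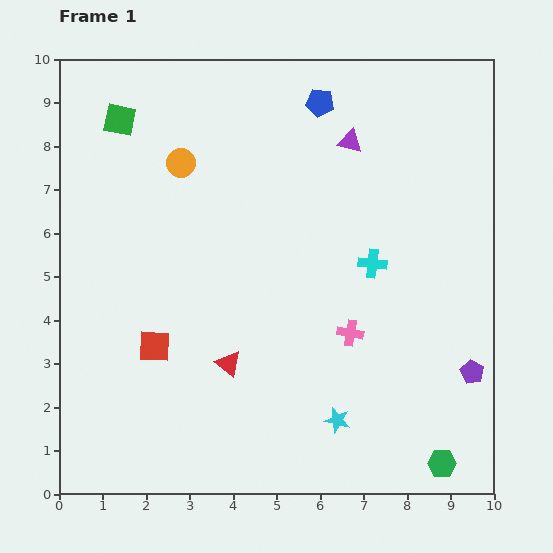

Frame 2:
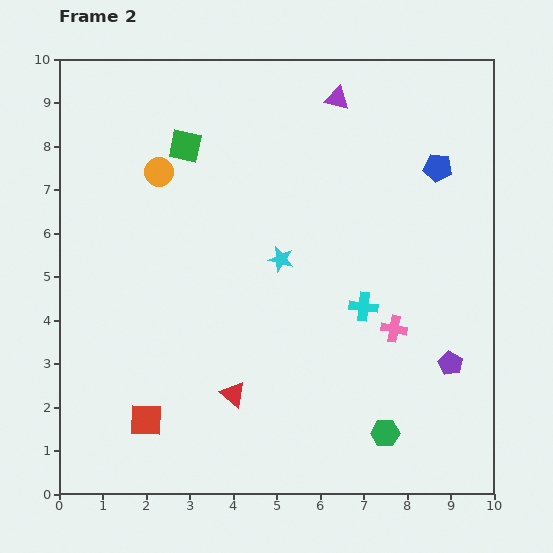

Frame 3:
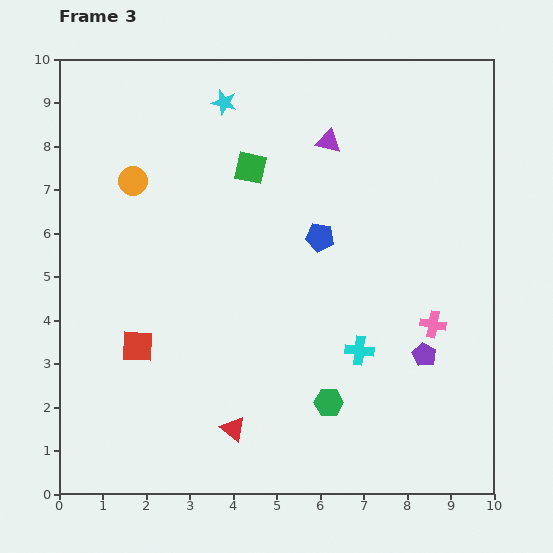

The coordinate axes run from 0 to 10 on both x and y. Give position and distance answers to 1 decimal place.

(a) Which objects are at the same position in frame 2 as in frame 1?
none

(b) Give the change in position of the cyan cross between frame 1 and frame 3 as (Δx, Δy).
(-0.3, -2.0)

The cyan cross was at (7.2, 5.3) in frame 1 and (6.9, 3.3) in frame 3.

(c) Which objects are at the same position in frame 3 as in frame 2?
none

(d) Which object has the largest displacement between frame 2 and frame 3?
the cyan star

(moved 3.8; next 3.1)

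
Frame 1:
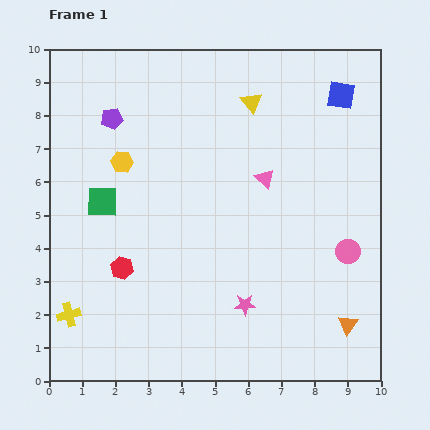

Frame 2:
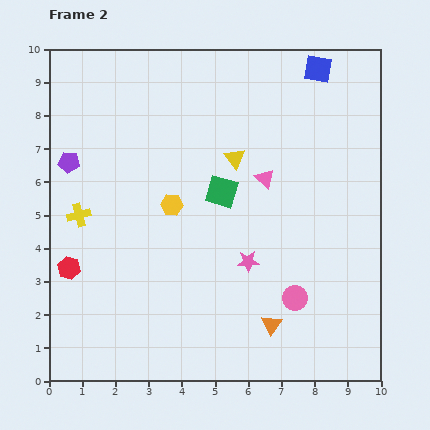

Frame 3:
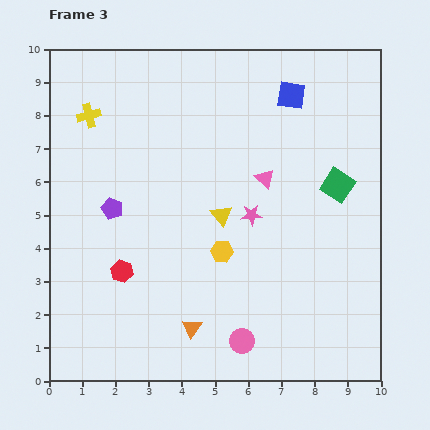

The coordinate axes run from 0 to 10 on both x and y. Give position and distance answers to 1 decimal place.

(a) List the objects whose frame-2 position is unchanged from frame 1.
the pink triangle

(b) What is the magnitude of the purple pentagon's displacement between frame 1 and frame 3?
2.7

The purple pentagon moved from (1.9, 7.9) to (1.9, 5.2), a distance of √(0.0² + 2.7²) ≈ 2.7.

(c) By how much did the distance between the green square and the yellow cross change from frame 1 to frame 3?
+4.3

Distance in frame 1: 3.5. Distance in frame 3: 7.8.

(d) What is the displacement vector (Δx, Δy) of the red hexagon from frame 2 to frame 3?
(1.6, -0.1)

The red hexagon was at (0.6, 3.4) in frame 2 and (2.2, 3.3) in frame 3.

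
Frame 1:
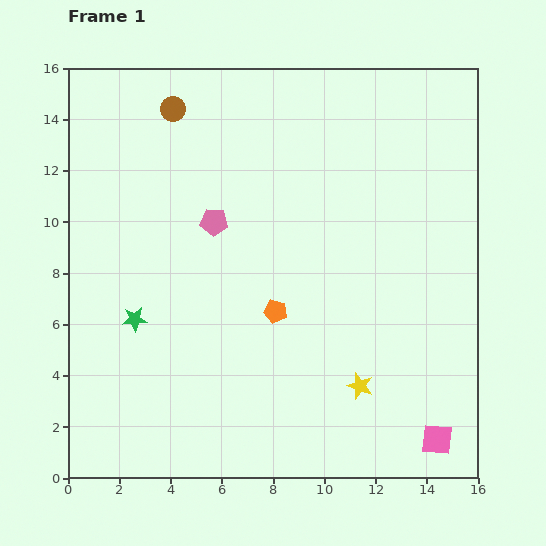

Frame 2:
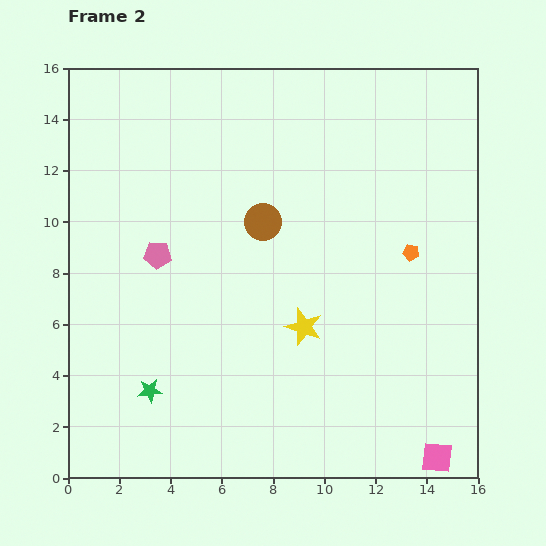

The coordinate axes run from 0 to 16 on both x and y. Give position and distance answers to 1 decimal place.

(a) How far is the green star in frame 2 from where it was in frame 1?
2.9

The green star moved from (2.6, 6.2) to (3.2, 3.4), a distance of √(0.6² + 2.8²) ≈ 2.9.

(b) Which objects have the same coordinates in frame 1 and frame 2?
none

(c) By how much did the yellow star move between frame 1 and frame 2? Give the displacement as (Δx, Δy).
(-2.2, 2.3)

The yellow star was at (11.4, 3.6) in frame 1 and (9.2, 5.9) in frame 2.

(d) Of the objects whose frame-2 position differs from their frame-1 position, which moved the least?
the pink square

(moved 0.7)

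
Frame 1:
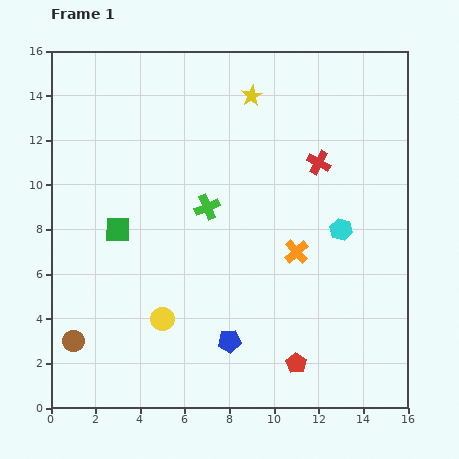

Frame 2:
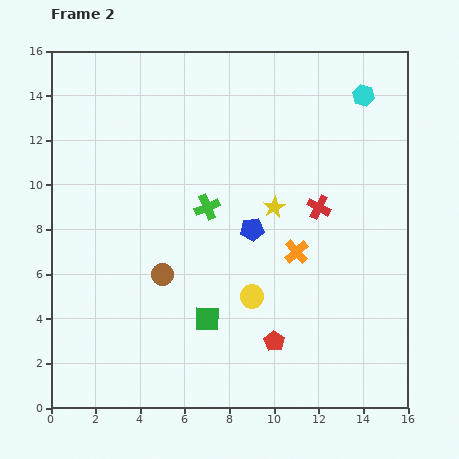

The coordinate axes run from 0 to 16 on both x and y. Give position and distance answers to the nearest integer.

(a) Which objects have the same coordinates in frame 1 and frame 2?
the green cross, the orange cross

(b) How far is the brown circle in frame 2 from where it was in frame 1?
5

The brown circle moved from (1, 3) to (5, 6), a distance of √(4² + 3²) ≈ 5.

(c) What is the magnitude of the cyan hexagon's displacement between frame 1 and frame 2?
6

The cyan hexagon moved from (13, 8) to (14, 14), a distance of √(1² + 6²) ≈ 6.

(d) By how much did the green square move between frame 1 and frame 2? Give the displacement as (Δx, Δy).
(4, -4)

The green square was at (3, 8) in frame 1 and (7, 4) in frame 2.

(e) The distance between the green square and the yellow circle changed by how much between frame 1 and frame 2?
-2

Distance in frame 1: 4. Distance in frame 2: 2.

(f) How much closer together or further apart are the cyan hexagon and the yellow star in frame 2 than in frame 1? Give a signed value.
-1

Distance in frame 1: 7. Distance in frame 2: 6.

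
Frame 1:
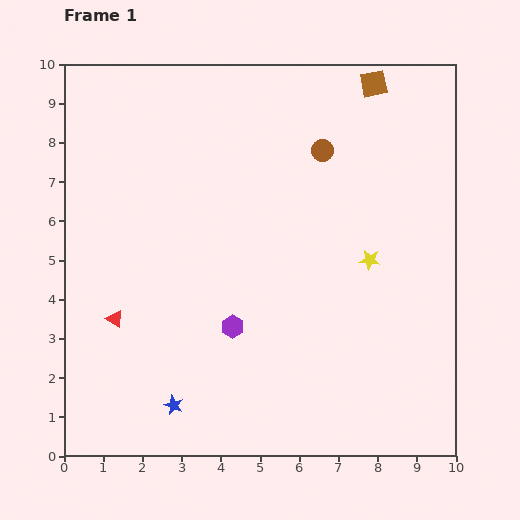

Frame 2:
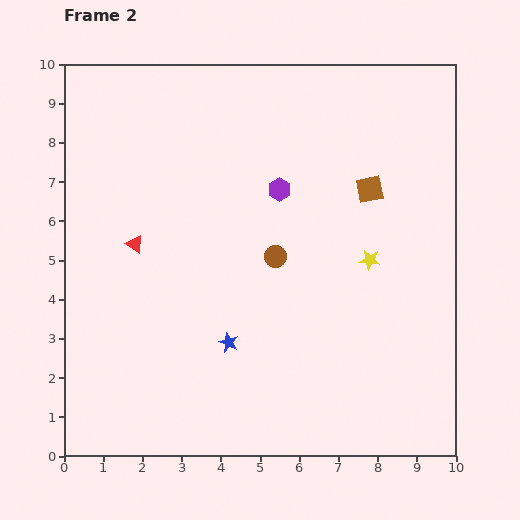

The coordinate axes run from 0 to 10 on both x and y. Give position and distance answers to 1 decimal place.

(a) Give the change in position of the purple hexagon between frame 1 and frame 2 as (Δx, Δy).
(1.2, 3.5)

The purple hexagon was at (4.3, 3.3) in frame 1 and (5.5, 6.8) in frame 2.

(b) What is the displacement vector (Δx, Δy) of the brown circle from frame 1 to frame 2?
(-1.2, -2.7)

The brown circle was at (6.6, 7.8) in frame 1 and (5.4, 5.1) in frame 2.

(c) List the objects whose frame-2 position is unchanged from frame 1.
the yellow star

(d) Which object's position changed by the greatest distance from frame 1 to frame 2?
the purple hexagon

(moved 3.7; next 3.0)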